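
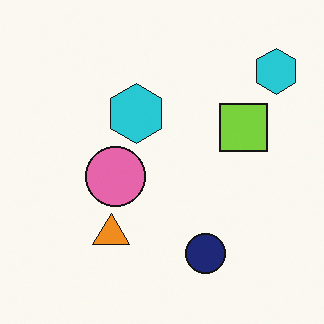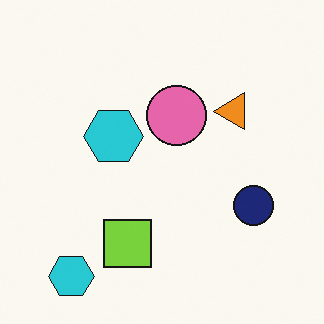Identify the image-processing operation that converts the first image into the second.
The transformation is: transposed (reflected across the top-left ↔ bottom-right diagonal).

Shapes have swapped their row and column positions — what was in the top-right is now in the bottom-left — a diagonal reflection.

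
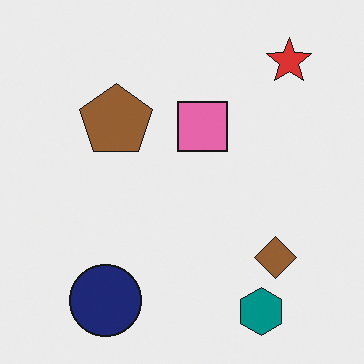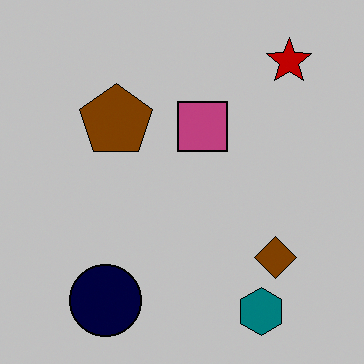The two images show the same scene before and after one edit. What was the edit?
It was aggressively posterized.

Each flat color has snapped to a coarser quantized level — most visibly, the near-white background has dropped to a flat grey.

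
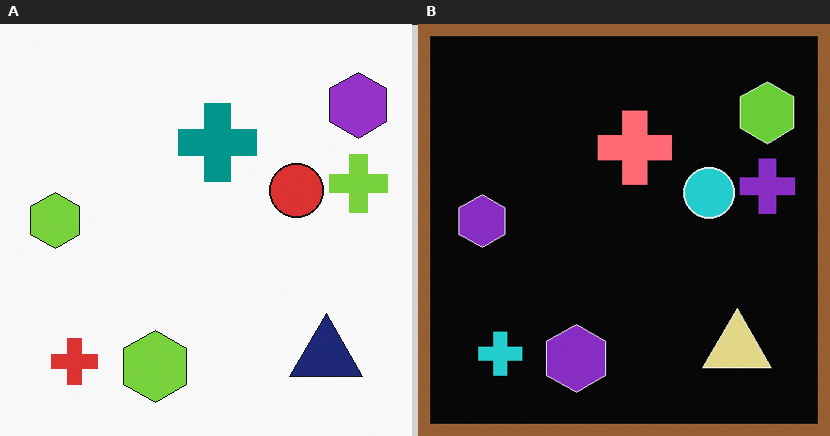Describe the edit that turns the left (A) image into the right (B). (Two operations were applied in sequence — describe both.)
Color-inverted (negative), then framed with a brown border.

The light background has become dark and every shape's color is its complement — a photographic negative. A solid brown frame runs around the edge of the right (B) image, with the content slightly shrunk inside it.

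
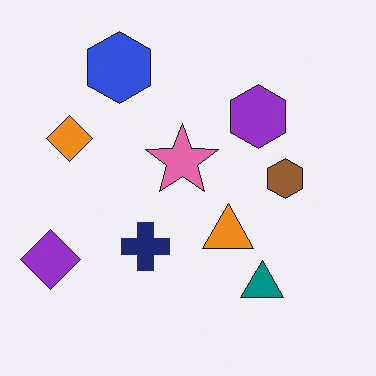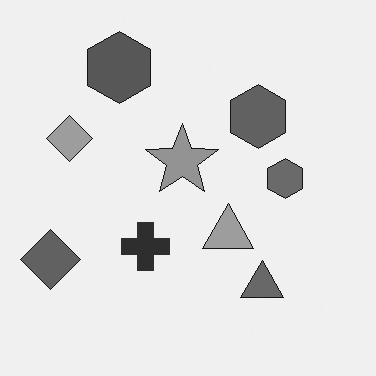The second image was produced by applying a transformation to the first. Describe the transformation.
The second image is the first converted to grayscale.

All color is removed — every shape is now a shade of grey.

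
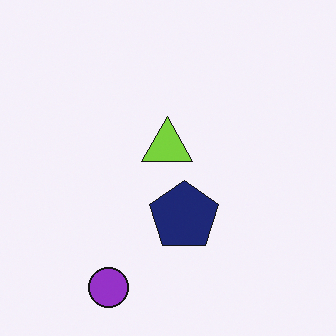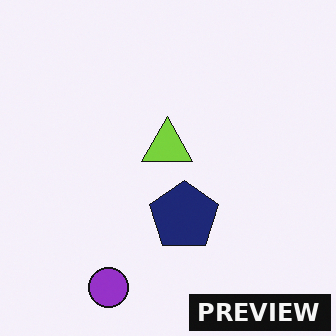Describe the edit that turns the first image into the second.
Watermarked with the text "PREVIEW" in the lower-right corner.

A dark label reading "PREVIEW" appears in the lower-right corner.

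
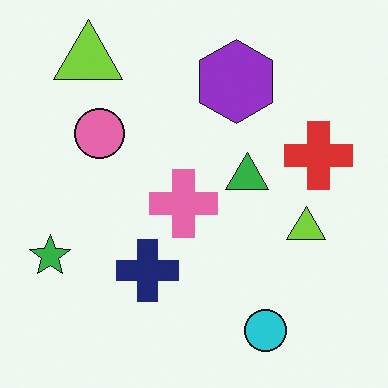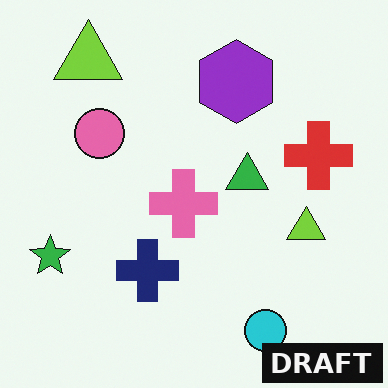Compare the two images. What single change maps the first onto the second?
The image was watermarked with the text "DRAFT" in the lower-right corner.

A dark label reading "DRAFT" appears in the lower-right corner.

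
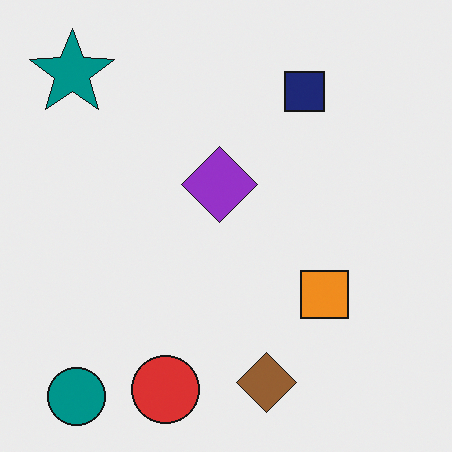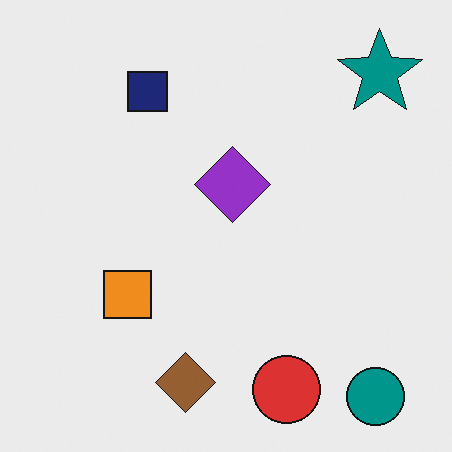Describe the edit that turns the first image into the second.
The transformation is: flipped horizontally (left ↔ right).

The teal star is in the top-left of the first image and the top-right of the second — shapes on opposite sides of the vertical midline have swapped in a mirror flip.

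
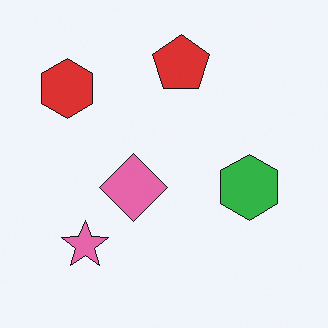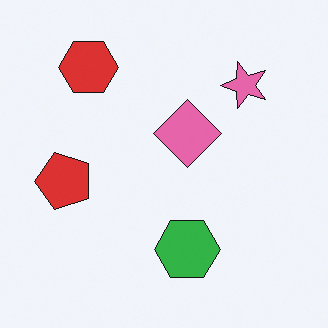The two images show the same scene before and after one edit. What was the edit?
The image was transposed (reflected across the top-left ↔ bottom-right diagonal).

Shapes have swapped their row and column positions — what was in the top-right is now in the bottom-left — a diagonal reflection.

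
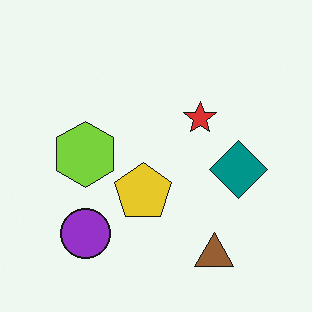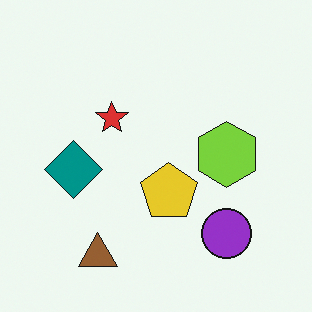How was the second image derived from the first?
The image was flipped horizontally (left ↔ right).

The teal diamond is in the right of the first image and the left of the second — shapes on opposite sides of the vertical midline have swapped in a mirror flip.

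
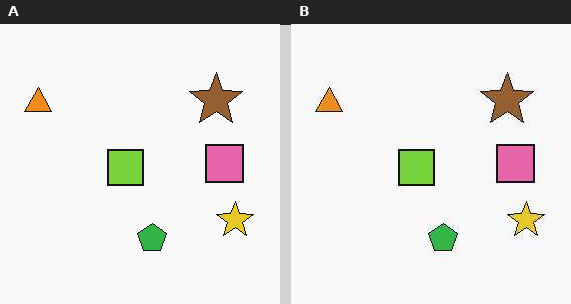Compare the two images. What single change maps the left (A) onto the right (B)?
The right (B) image is the left (A) given moderate JPEG compression.

Blocky 8×8 compression artifacts appear around shape edges and the flat background shows ringing — characteristic JPEG degradation.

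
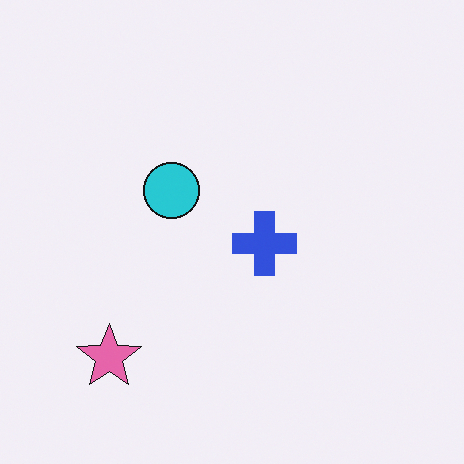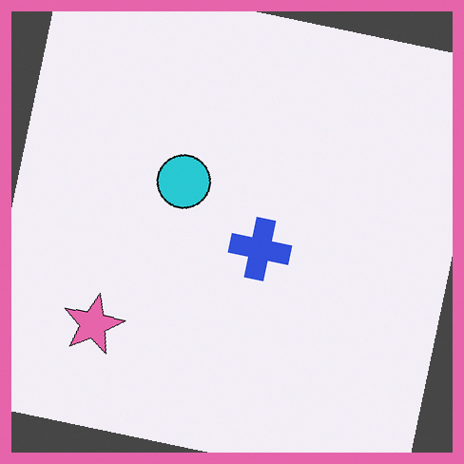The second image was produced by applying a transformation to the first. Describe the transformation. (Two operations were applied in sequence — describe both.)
Rotated clockwise by a small amount, then framed with a pink border.

Every shape is tilted by the same angle and the image corners show triangular fill wedges — a whole-image rotation by a non-right angle. A solid pink frame runs around the edge of the second image, with the content slightly shrunk inside it.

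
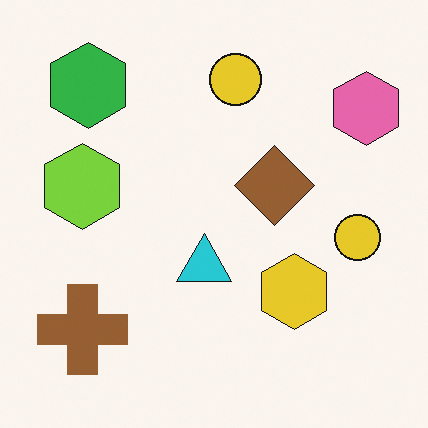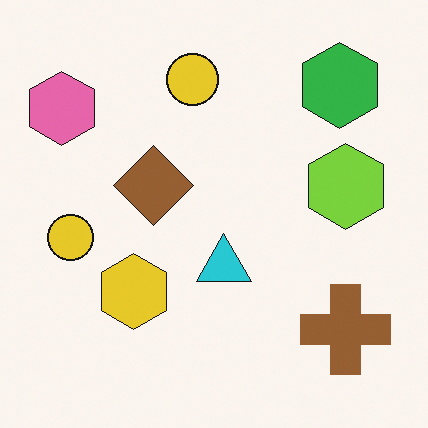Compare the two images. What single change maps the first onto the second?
Flipped horizontally (left ↔ right).

The pink hexagon is in the top-right of the first image and the top-left of the second — shapes on opposite sides of the vertical midline have swapped in a mirror flip.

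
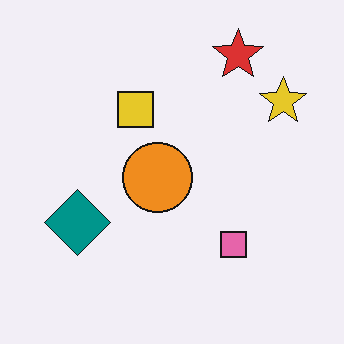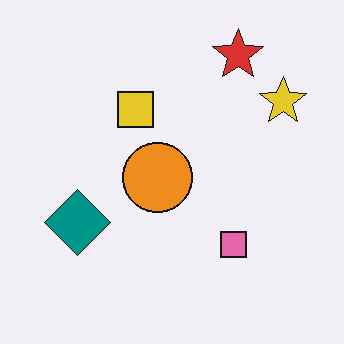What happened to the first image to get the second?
The transformation is: JPEG-compressed with visible artifacts.

Blocky 8×8 compression artifacts appear around shape edges and the flat background shows ringing — characteristic JPEG degradation.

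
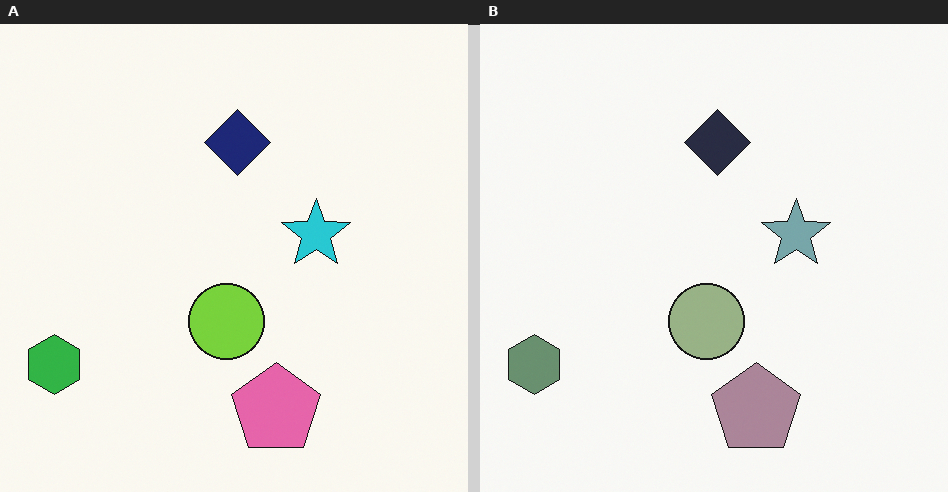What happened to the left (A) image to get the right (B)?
The right (B) image is the left (A) heavily desaturated.

All colors are more muted and greyish — a global saturation change.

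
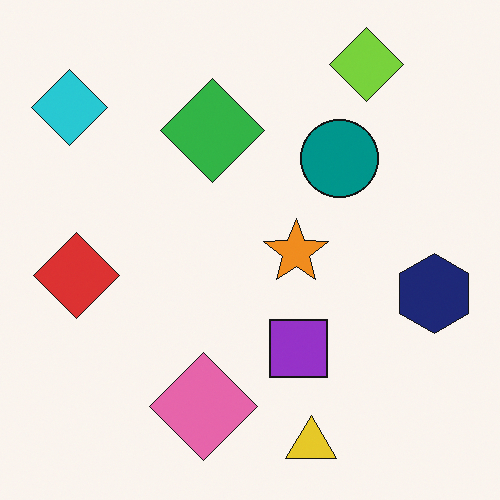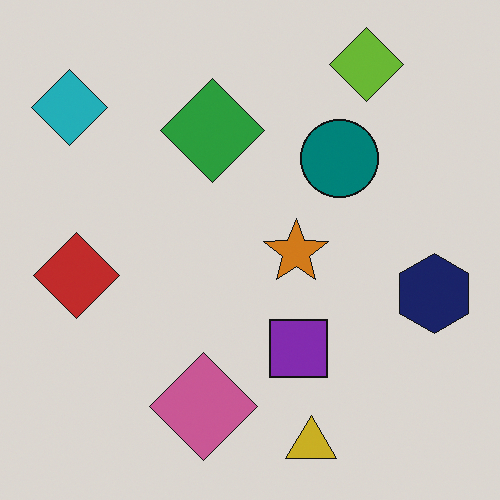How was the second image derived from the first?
It was darkened a little.

Every pixel — background and shapes alike — is uniformly darkened.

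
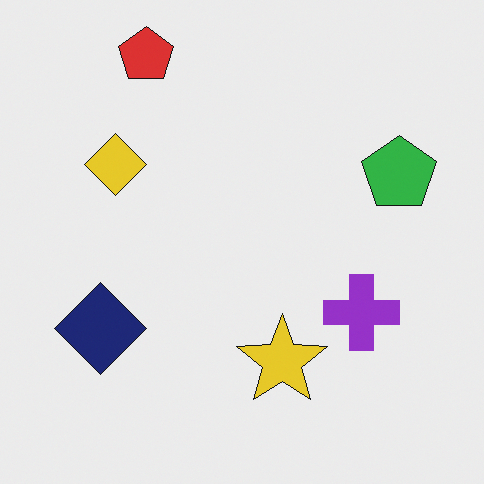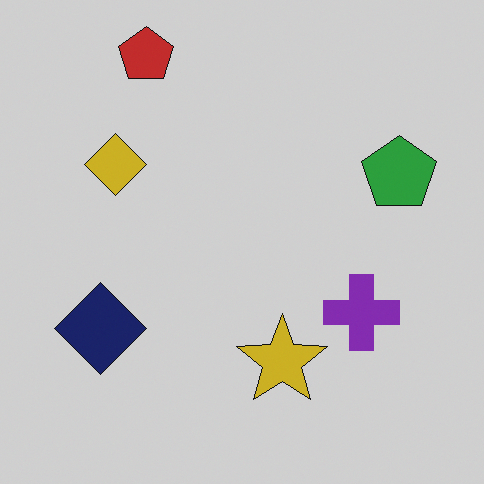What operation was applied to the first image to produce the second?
This is the original image slightly darkened.

Every pixel — background and shapes alike — is uniformly darkened.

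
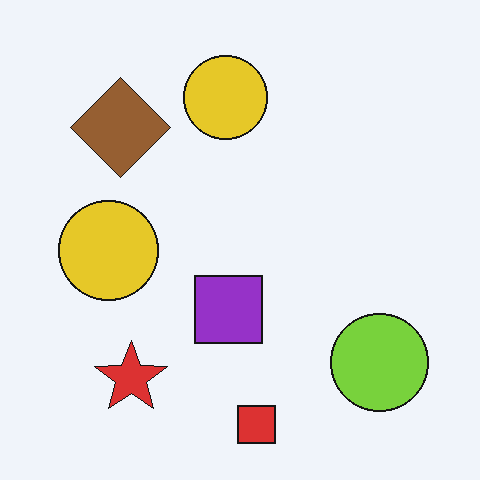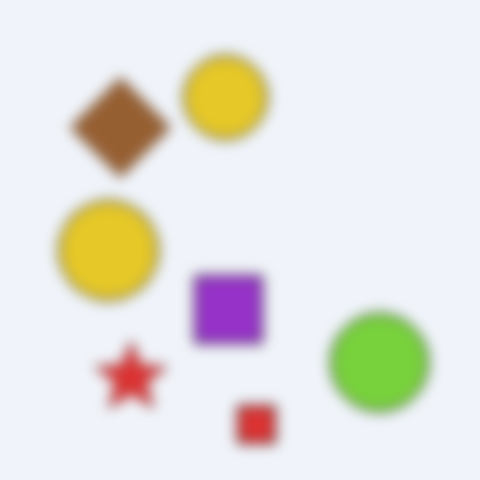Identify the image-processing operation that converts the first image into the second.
This is the original image strongly gaussian-blurred.

Shape edges and outlines are uniformly softened across the whole image.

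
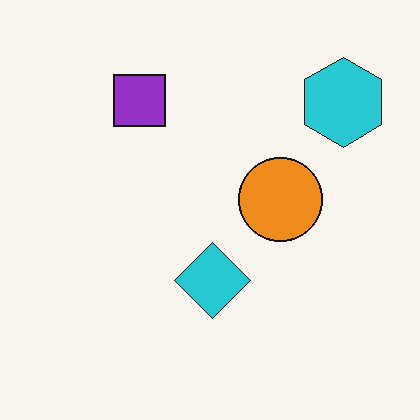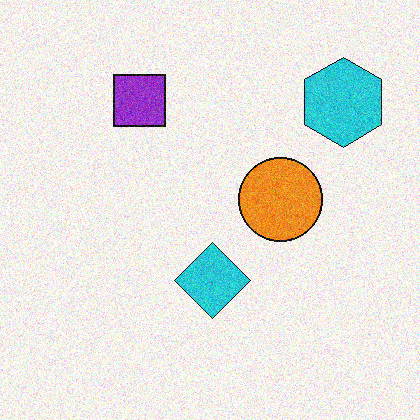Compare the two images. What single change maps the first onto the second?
The second image is the first degraded with moderate additive noise.

Random speckle covers the whole image, including the flat background.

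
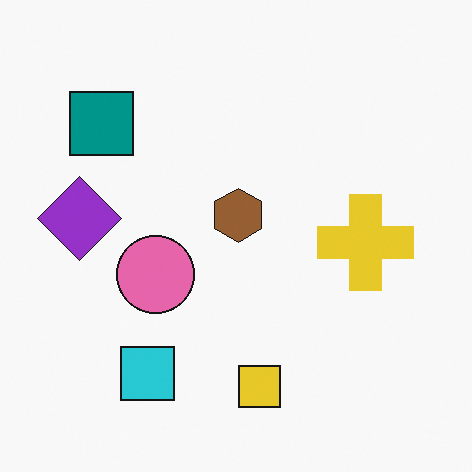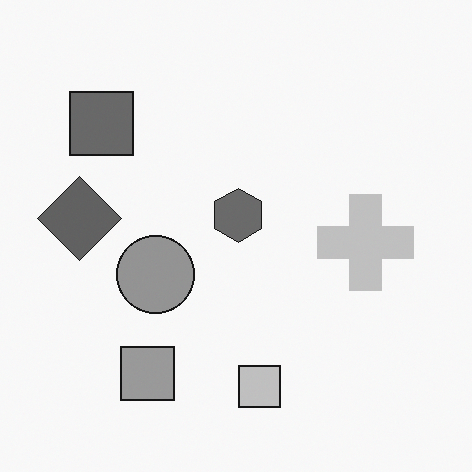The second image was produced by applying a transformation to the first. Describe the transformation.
This is the original image converted to grayscale.

All color is removed — every shape is now a shade of grey.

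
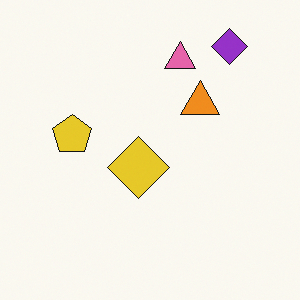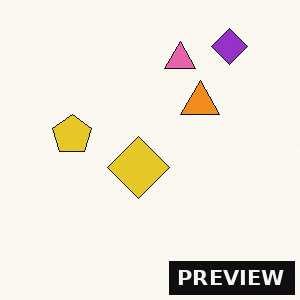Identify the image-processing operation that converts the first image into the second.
It was watermarked with the text "PREVIEW" in the lower-right corner.

A dark label reading "PREVIEW" appears in the lower-right corner.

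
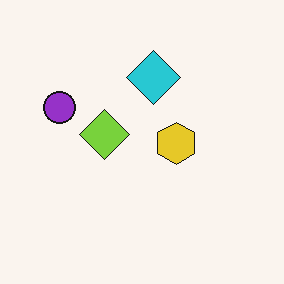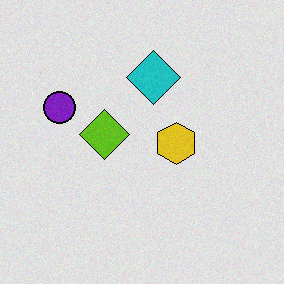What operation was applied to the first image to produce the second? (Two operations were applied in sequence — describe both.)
It was moderately posterized, then degraded with a light layer of grain.

Each flat color has snapped to a coarser quantized level — most visibly, the near-white background has dropped to a flat grey. Random speckle covers the whole image, including the flat background.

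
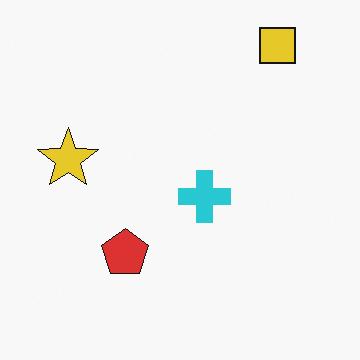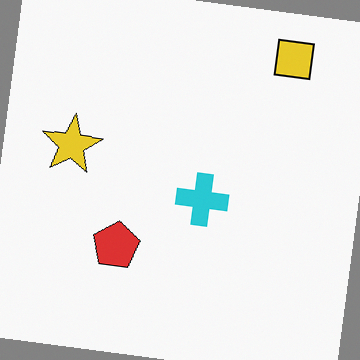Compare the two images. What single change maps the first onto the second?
This is the original image rotated clockwise by a few degrees.

Every shape is tilted by the same angle and the image corners show triangular fill wedges — a whole-image rotation by a non-right angle.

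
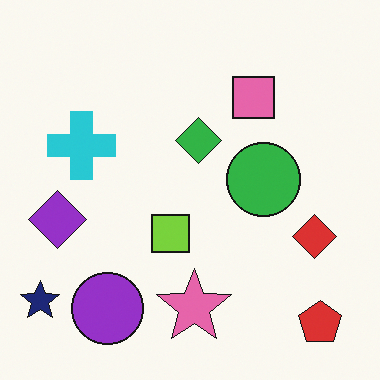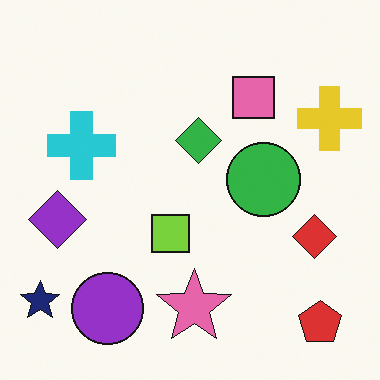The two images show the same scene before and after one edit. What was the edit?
The second image is the first overlaid with an additional yellow cross.

A yellow cross appears in the second image that is absent from the first.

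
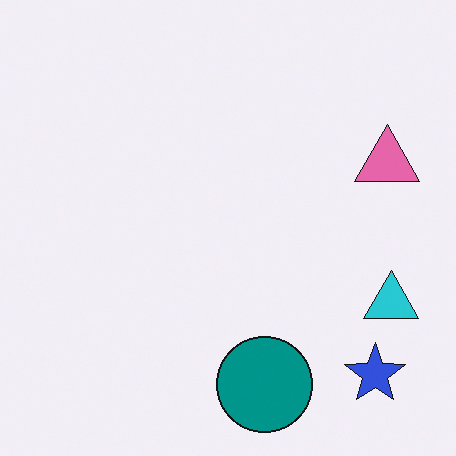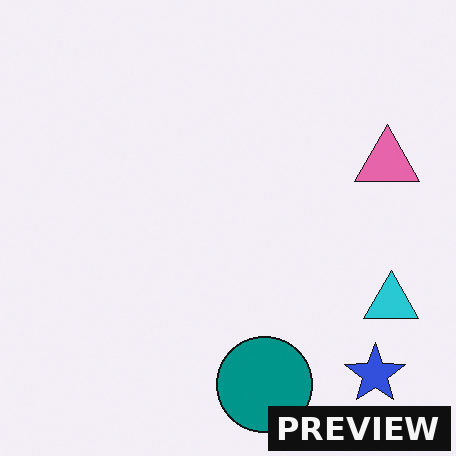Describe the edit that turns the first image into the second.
It was watermarked with the text "PREVIEW" in the lower-right corner.

A dark label reading "PREVIEW" appears in the lower-right corner.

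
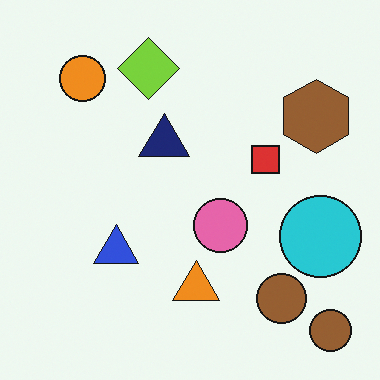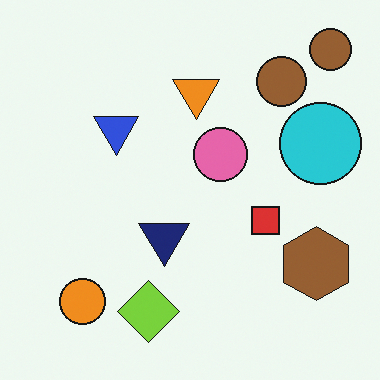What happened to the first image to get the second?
It was flipped vertically (top ↔ bottom).

The lime diamond is in the top of the first image and the bottom of the second — shapes on opposite sides of the horizontal midline have swapped in a mirror flip.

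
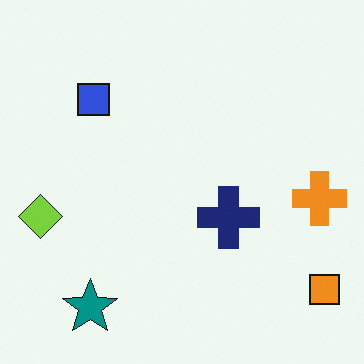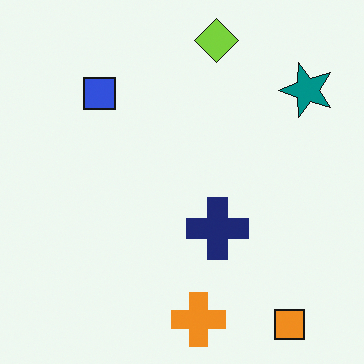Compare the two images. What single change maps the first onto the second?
The transformation is: transposed (reflected across the top-left ↔ bottom-right diagonal).

Shapes have swapped their row and column positions — what was in the top-right is now in the bottom-left — a diagonal reflection.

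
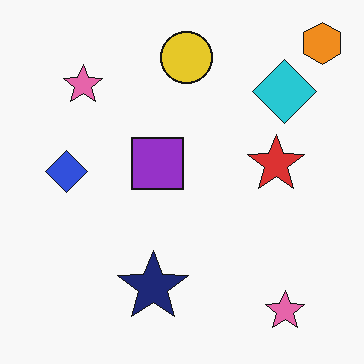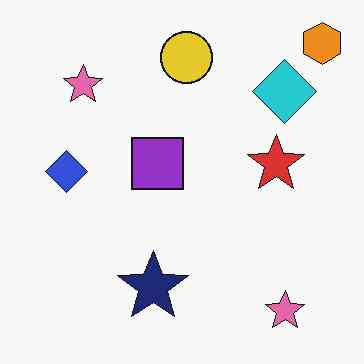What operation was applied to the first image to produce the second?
Given moderate JPEG compression.

Blocky 8×8 compression artifacts appear around shape edges and the flat background shows ringing — characteristic JPEG degradation.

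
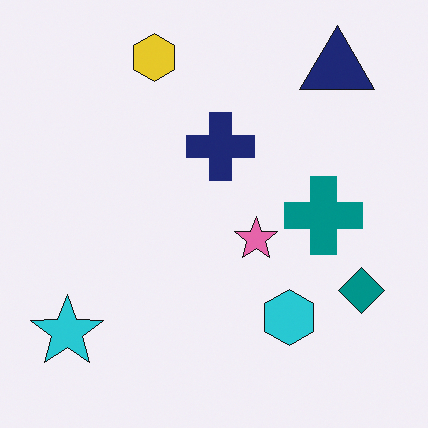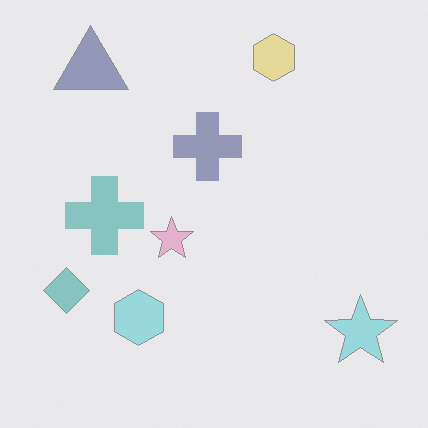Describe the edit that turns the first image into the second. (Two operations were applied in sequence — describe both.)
The image was flipped horizontally (left ↔ right), then washed out (contrast reduced).

The cyan star is in the bottom-left of the first image and the bottom-right of the second — shapes on opposite sides of the vertical midline have swapped in a mirror flip. Tones are pushed toward mid-grey across the whole image — a global contrast change.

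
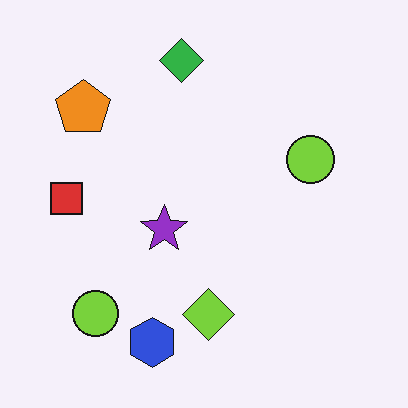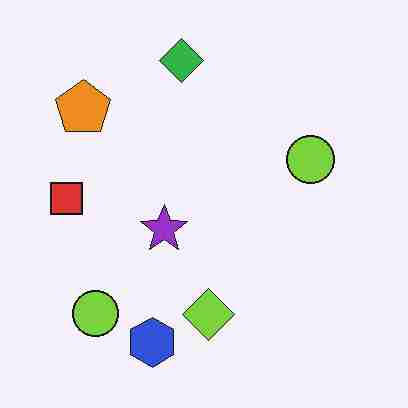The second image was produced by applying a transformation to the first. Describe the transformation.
This is the original image heavily JPEG-compressed with obvious blocking artifacts.

Blocky 8×8 compression artifacts appear around shape edges and the flat background shows ringing — characteristic JPEG degradation.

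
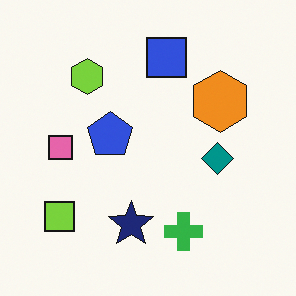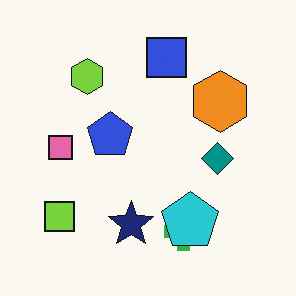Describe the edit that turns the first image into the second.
The transformation is: overlaid with an additional cyan pentagon.

A cyan pentagon appears in the second image that is absent from the first.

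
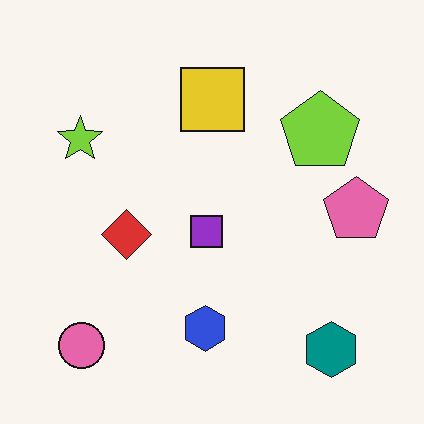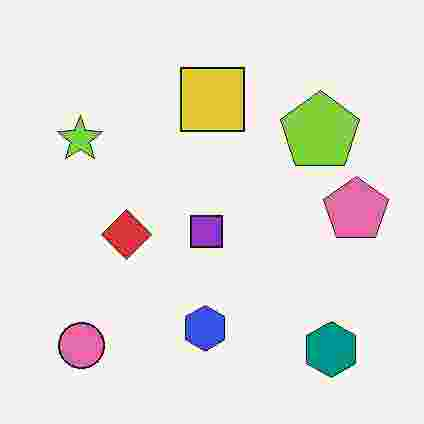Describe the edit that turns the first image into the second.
The image was degraded with heavy JPEG compression.

Blocky 8×8 compression artifacts appear around shape edges and the flat background shows ringing — characteristic JPEG degradation.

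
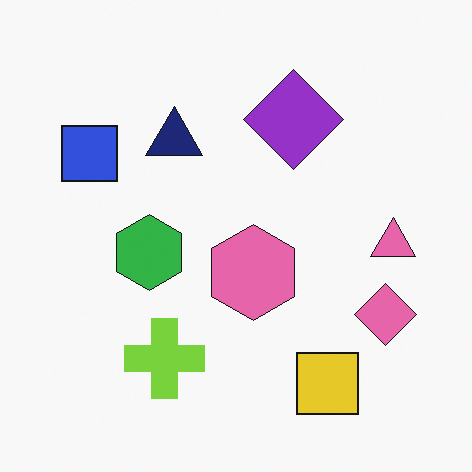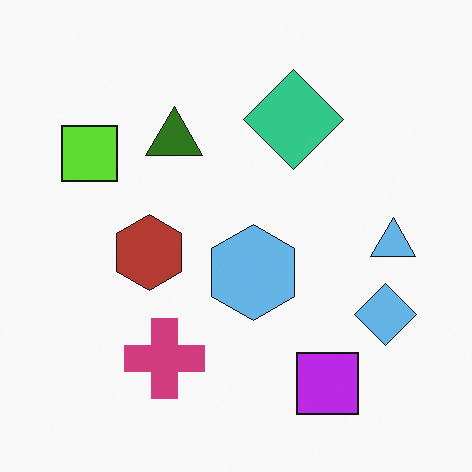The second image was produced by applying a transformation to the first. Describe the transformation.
It was hue-shifted by a large amount.

Every shape's color has rotated by the same amount around the hue wheel — a uniform hue shift.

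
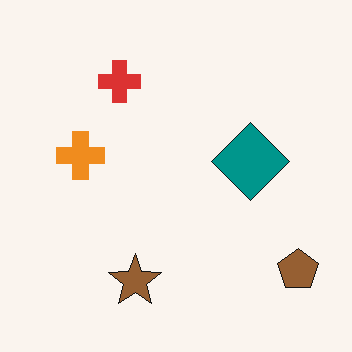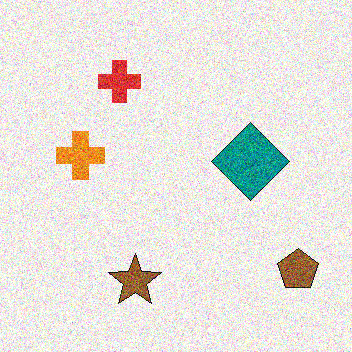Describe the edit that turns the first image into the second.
Degraded with a thick layer of grain.

Random speckle covers the whole image, including the flat background.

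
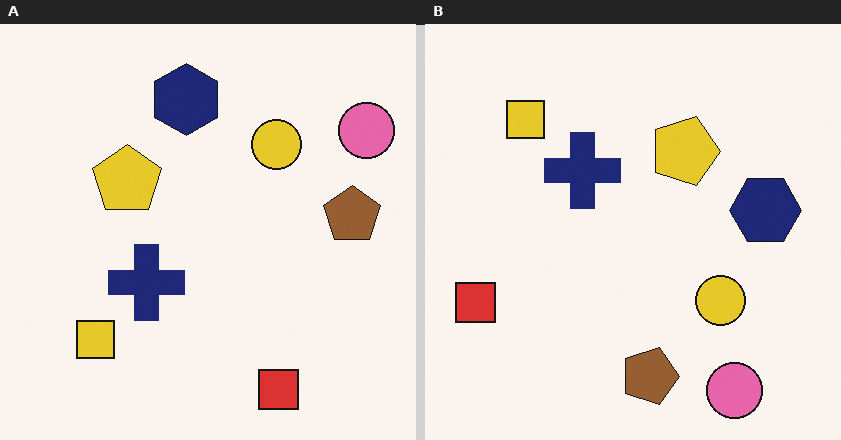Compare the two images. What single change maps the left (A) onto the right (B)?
The image was rotated 90° clockwise.

The pink circle sits in the top-right of the left (A) image and the bottom-right of the right (B) — consistent with a whole-image 90° clockwise rotation.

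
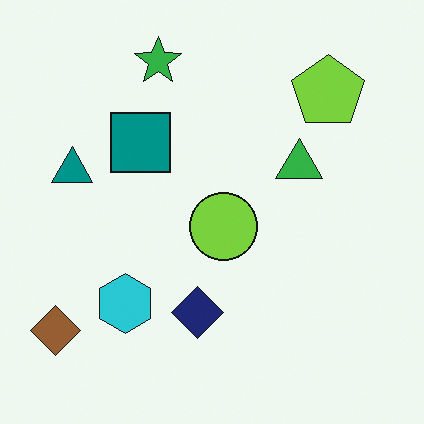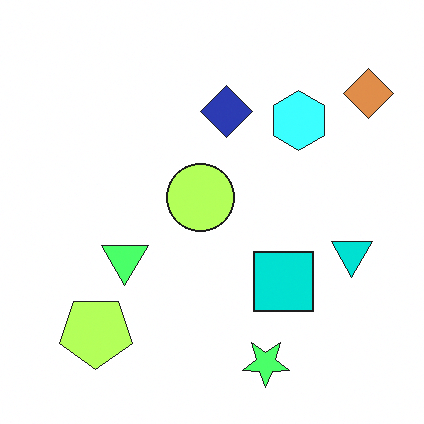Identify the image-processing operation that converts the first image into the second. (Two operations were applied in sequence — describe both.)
The second image is the first rotated 180°, then noticeably brightened.

The brown diamond sits in the bottom-left of the first image and the top-right of the second — consistent with a whole-image 180° rotation. Every pixel — background and shapes alike — is uniformly brightened.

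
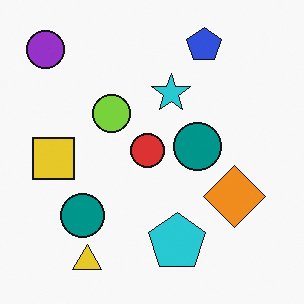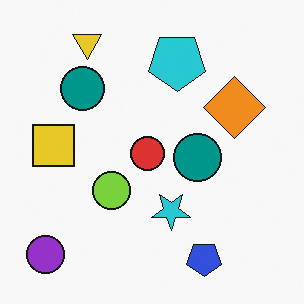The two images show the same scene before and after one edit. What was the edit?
This is the original image flipped vertically (top ↔ bottom).

The yellow triangle is in the bottom-left of the first image and the top-left of the second — shapes on opposite sides of the horizontal midline have swapped in a mirror flip.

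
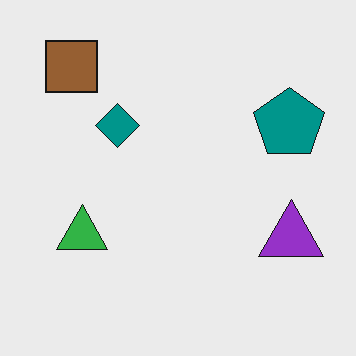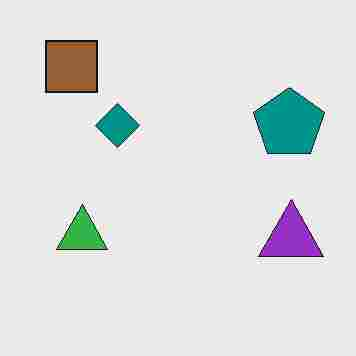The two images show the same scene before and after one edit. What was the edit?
The second image is the first degraded with heavy JPEG compression.

Blocky 8×8 compression artifacts appear around shape edges and the flat background shows ringing — characteristic JPEG degradation.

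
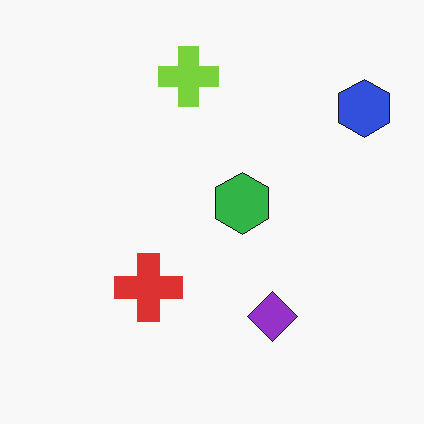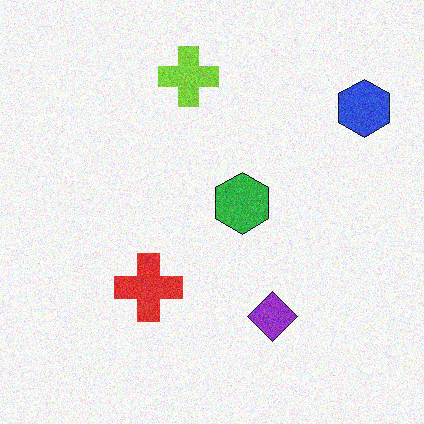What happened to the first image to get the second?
The image was degraded with moderate additive noise.

Random speckle covers the whole image, including the flat background.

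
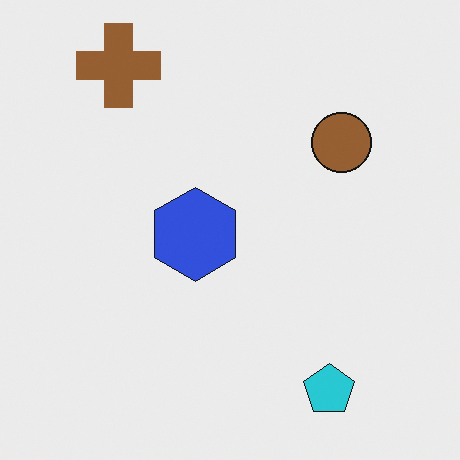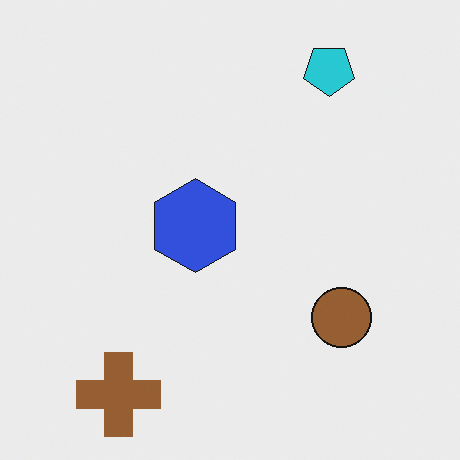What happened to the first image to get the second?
The transformation is: flipped vertically (top ↔ bottom).

The brown cross is in the top-left of the first image and the bottom-left of the second — shapes on opposite sides of the horizontal midline have swapped in a mirror flip.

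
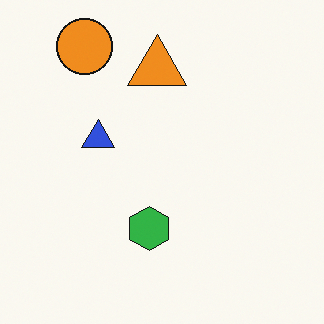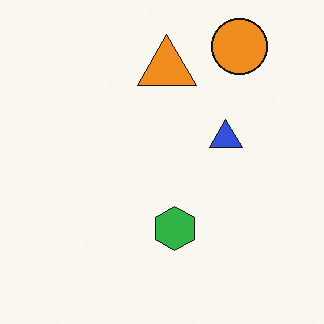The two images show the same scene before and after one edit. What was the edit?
The transformation is: flipped horizontally (left ↔ right).

The orange circle is in the top-left of the first image and the top-right of the second — shapes on opposite sides of the vertical midline have swapped in a mirror flip.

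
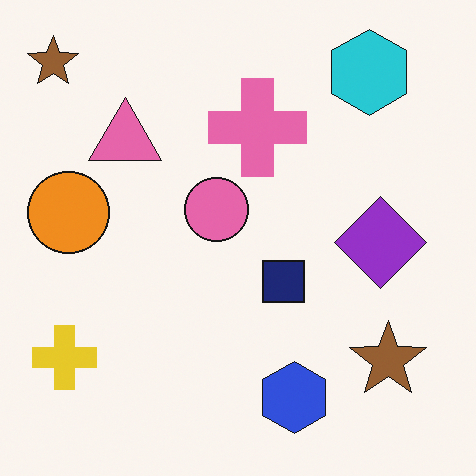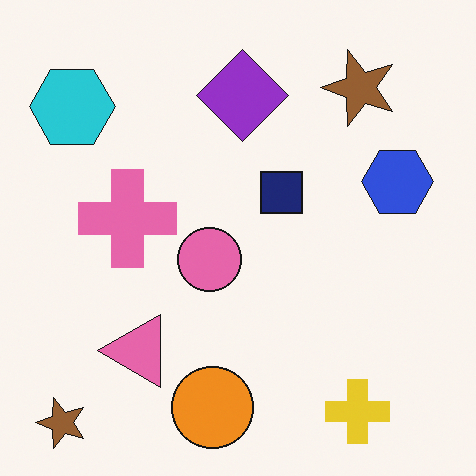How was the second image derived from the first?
It was rotated 90° counter-clockwise.

The cyan hexagon sits in the top-right of the first image and the top-left of the second — consistent with a whole-image 90° counter-clockwise rotation.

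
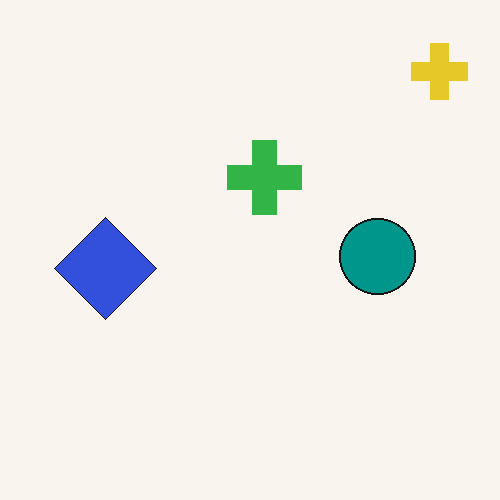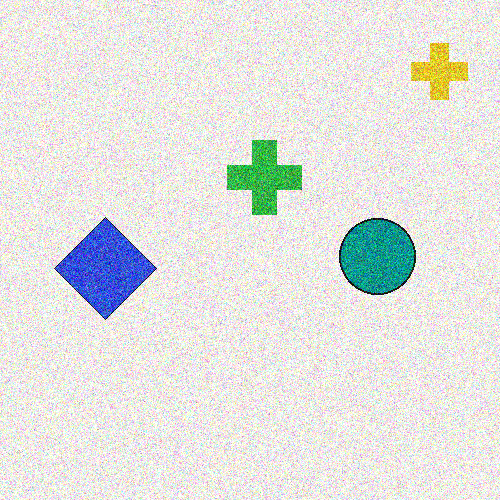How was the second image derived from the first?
This is the original image degraded with a thick layer of grain.

Random speckle covers the whole image, including the flat background.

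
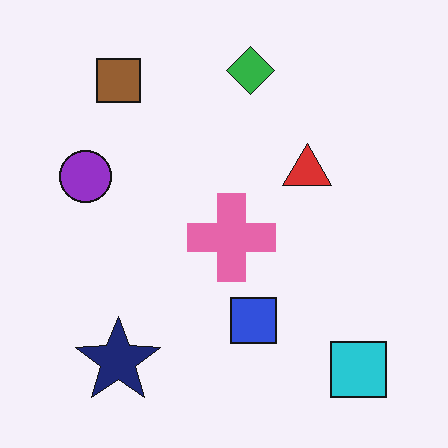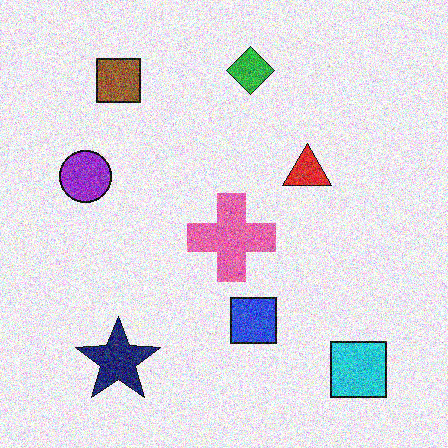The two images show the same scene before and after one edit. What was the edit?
The transformation is: degraded with heavy additive noise.

Random speckle covers the whole image, including the flat background.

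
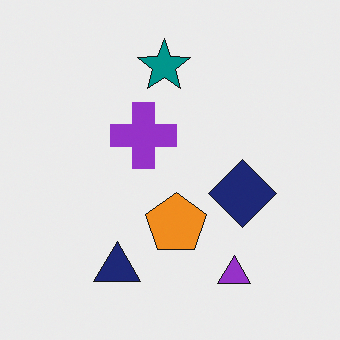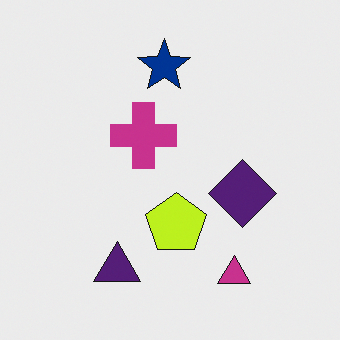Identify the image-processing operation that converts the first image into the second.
The image was hue-shifted by a small amount.

Every shape's color has rotated by the same amount around the hue wheel — a uniform hue shift.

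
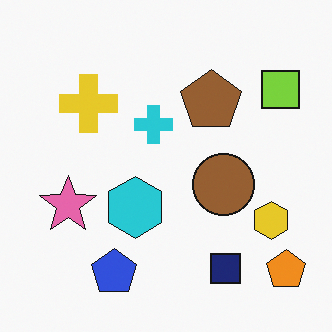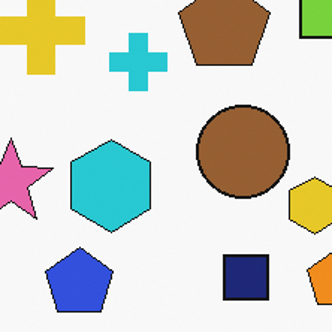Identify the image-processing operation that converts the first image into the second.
Cropped to a modestly smaller region and rescaled.

The visible shapes are larger and the field of view is narrower; shapes near the original edges may be partly or wholly outside the frame — a crop-and-rescale.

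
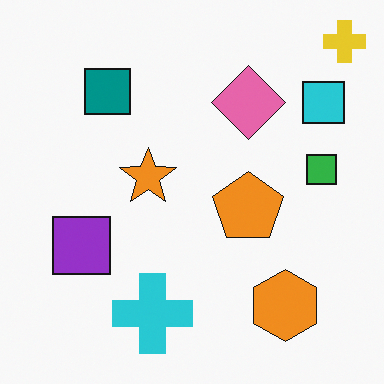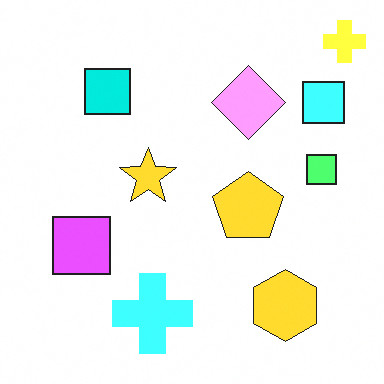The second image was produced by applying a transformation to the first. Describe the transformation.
This is the original image brightened a lot.

Every pixel — background and shapes alike — is uniformly brightened.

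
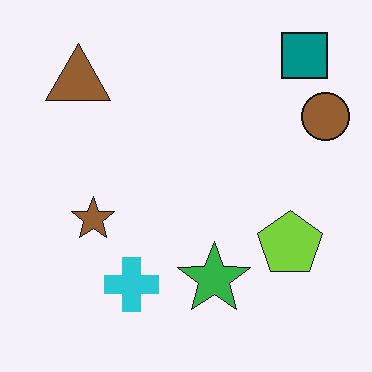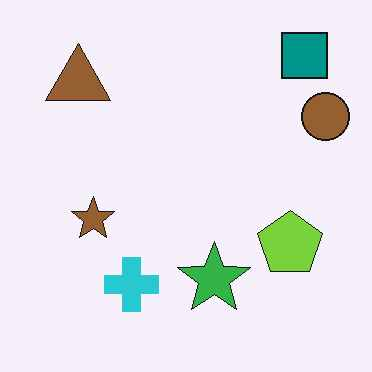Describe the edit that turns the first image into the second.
It was given moderate JPEG compression.

Blocky 8×8 compression artifacts appear around shape edges and the flat background shows ringing — characteristic JPEG degradation.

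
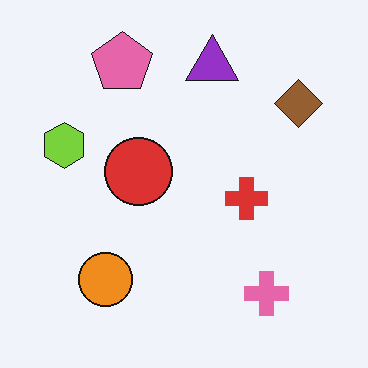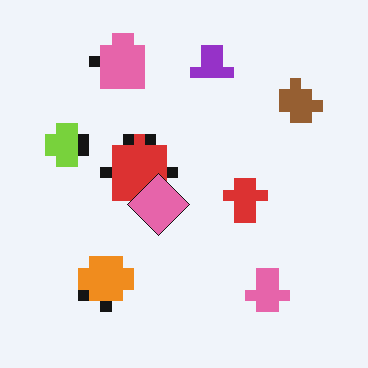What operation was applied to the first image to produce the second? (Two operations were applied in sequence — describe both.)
Heavily pixelated into large blocks, then overlaid with an additional pink diamond.

Shapes are reduced to large square blocks; fine edges and outlines are lost — a downscale-then-upscale (mosaic) effect. A pink diamond appears in the second image that is absent from the first.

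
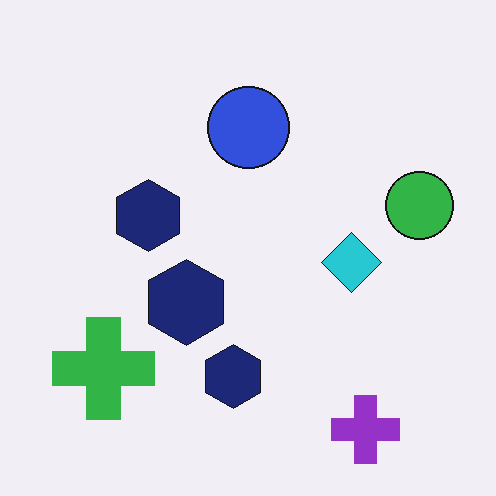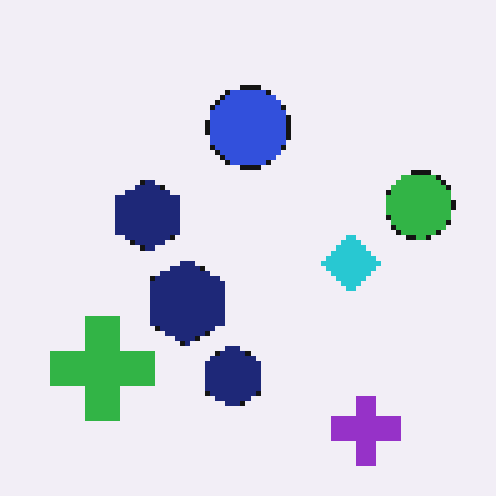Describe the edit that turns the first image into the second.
The image was mildly pixelated.

Shapes are reduced to large square blocks; fine edges and outlines are lost — a downscale-then-upscale (mosaic) effect.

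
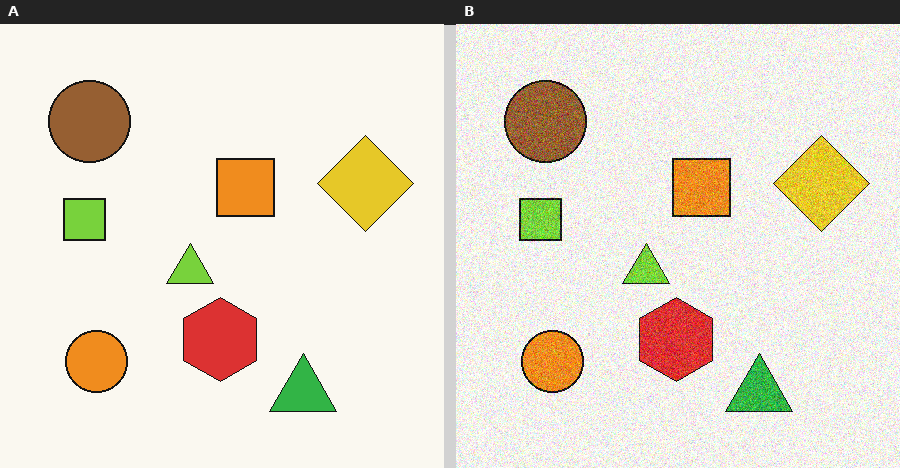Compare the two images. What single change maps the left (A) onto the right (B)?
The right (B) image is the left (A) degraded with visible gaussian noise.

Random speckle covers the whole image, including the flat background.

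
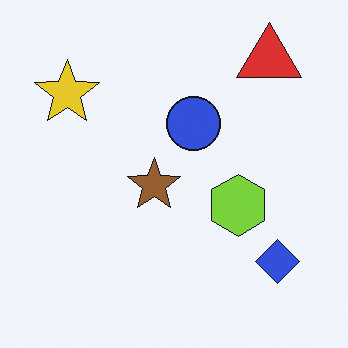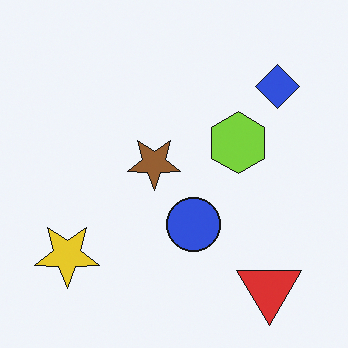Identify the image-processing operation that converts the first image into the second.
The transformation is: flipped vertically (top ↔ bottom).

The red triangle is in the top-right of the first image and the bottom-right of the second — shapes on opposite sides of the horizontal midline have swapped in a mirror flip.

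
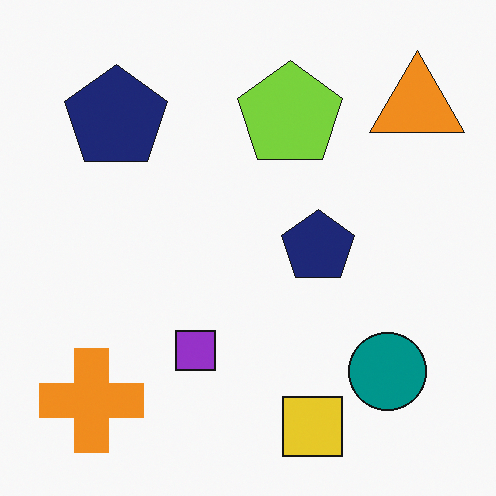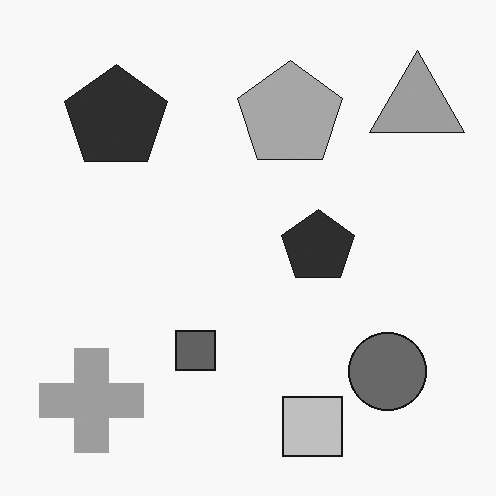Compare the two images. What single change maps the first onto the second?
The second image is the first converted to grayscale.

All color is removed — every shape is now a shade of grey.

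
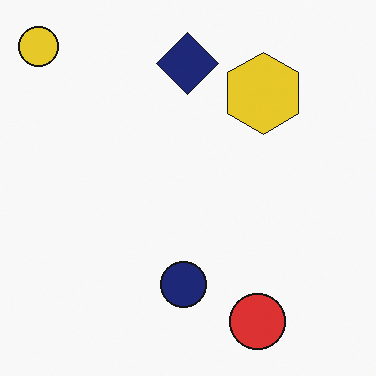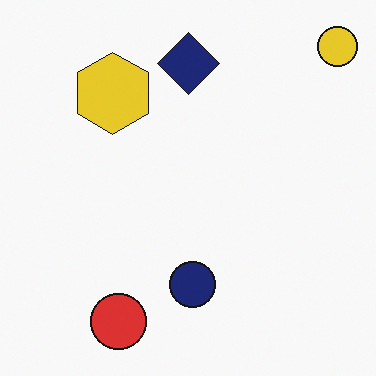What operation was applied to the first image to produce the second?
The image was flipped horizontally (left ↔ right).

The yellow circle is in the top-left of the first image and the top-right of the second — shapes on opposite sides of the vertical midline have swapped in a mirror flip.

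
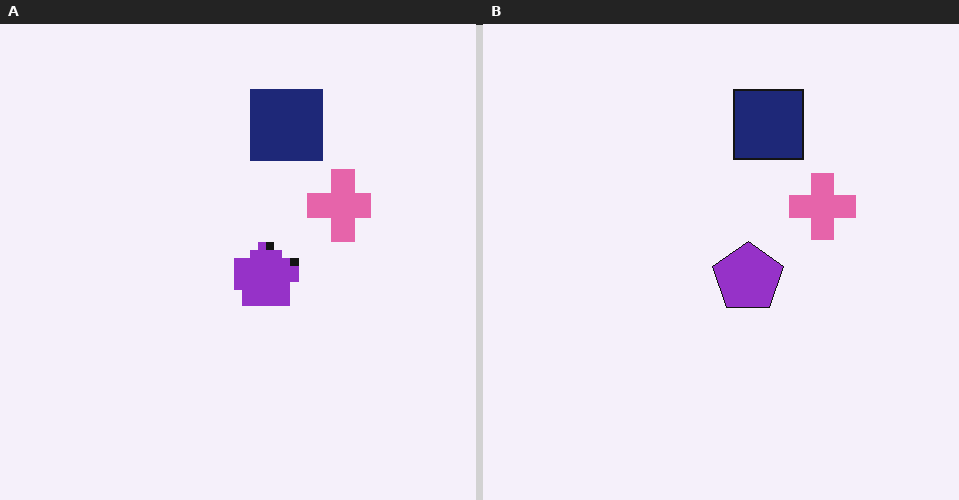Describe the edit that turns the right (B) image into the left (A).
The transformation is: moderately pixelated.

Shapes are reduced to large square blocks; fine edges and outlines are lost — a downscale-then-upscale (mosaic) effect.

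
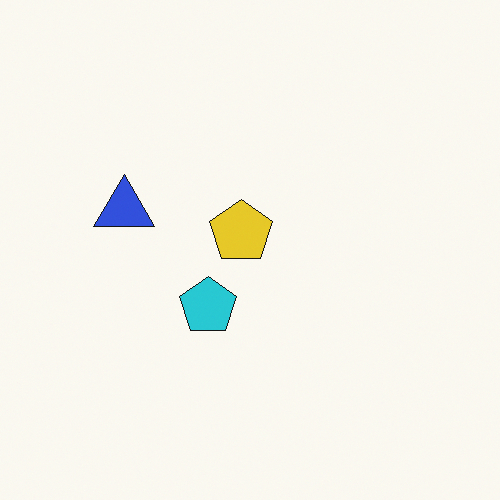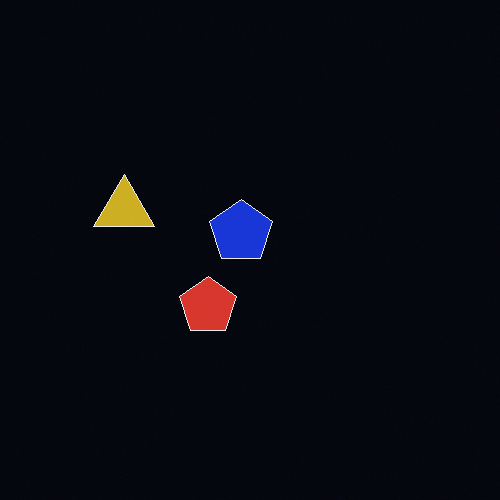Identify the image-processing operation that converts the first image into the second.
The image was color-inverted (negative).

The light background has become dark and every shape's color is its complement — a photographic negative.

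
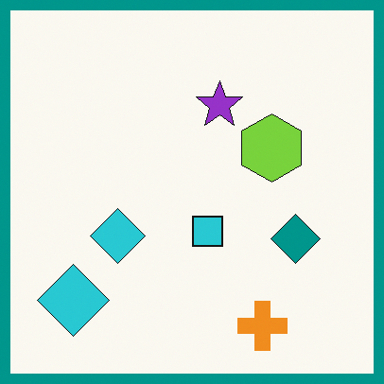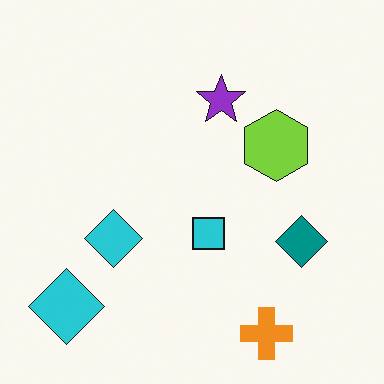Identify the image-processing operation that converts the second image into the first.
It was framed with a teal border.

A solid teal frame runs around the edge of the first image, with the content slightly shrunk inside it.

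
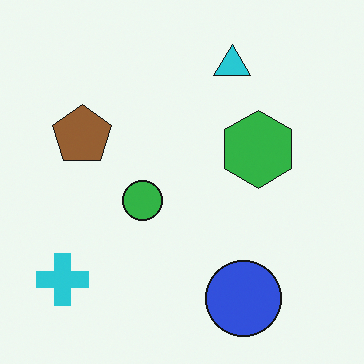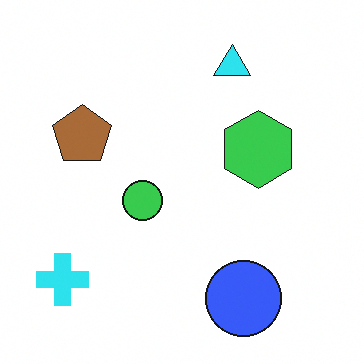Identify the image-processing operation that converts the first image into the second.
The second image is the first brightened a little.

Every pixel — background and shapes alike — is uniformly brightened.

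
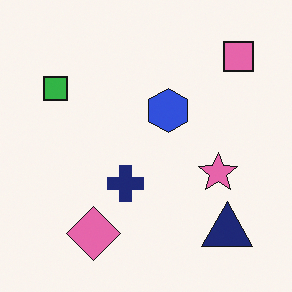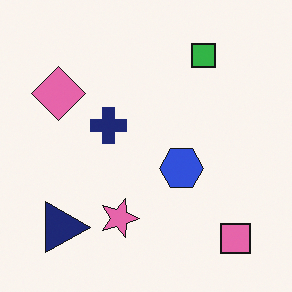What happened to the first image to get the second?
It was rotated 90° clockwise.

The pink square sits in the top-right of the first image and the bottom-right of the second — consistent with a whole-image 90° clockwise rotation.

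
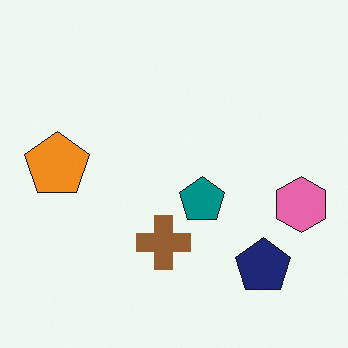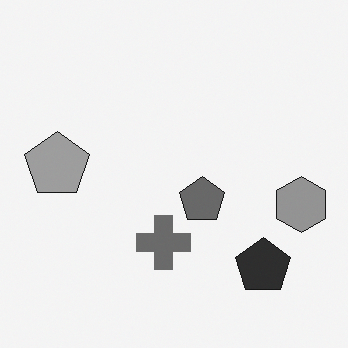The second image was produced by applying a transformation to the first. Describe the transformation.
Converted to grayscale.

All color is removed — every shape is now a shade of grey.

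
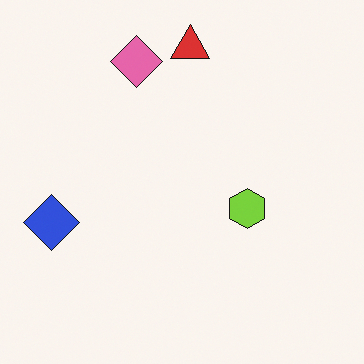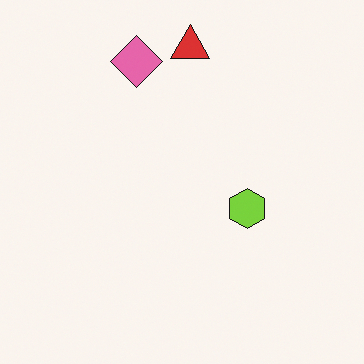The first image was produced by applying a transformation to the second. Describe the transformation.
The first image is the second overlaid with an additional blue diamond.

A blue diamond appears in the first image that is absent from the second.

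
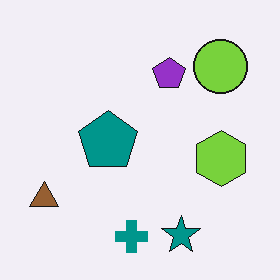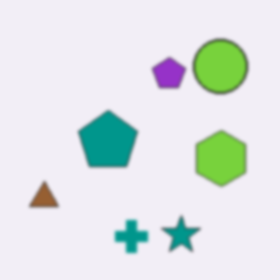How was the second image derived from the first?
This is the original image slightly softened.

Shape edges and outlines are uniformly softened across the whole image.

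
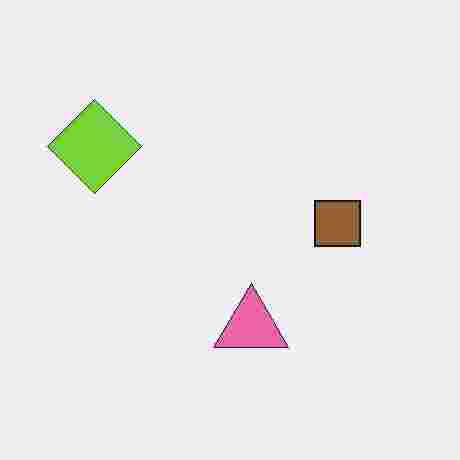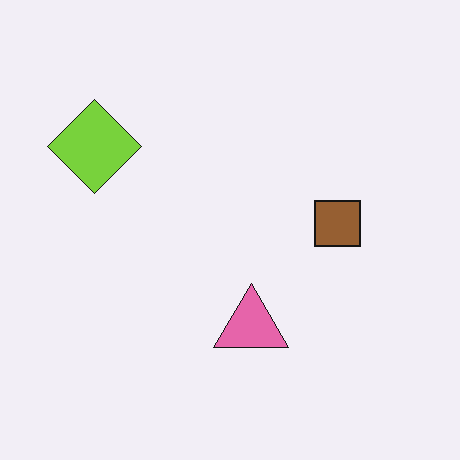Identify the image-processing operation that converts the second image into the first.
The first image is the second heavily JPEG-compressed with obvious blocking artifacts.

Blocky 8×8 compression artifacts appear around shape edges and the flat background shows ringing — characteristic JPEG degradation.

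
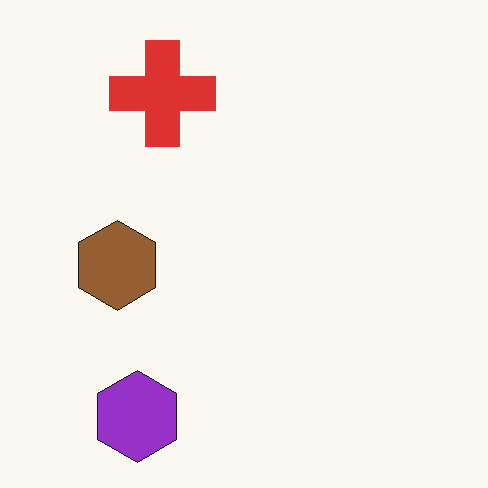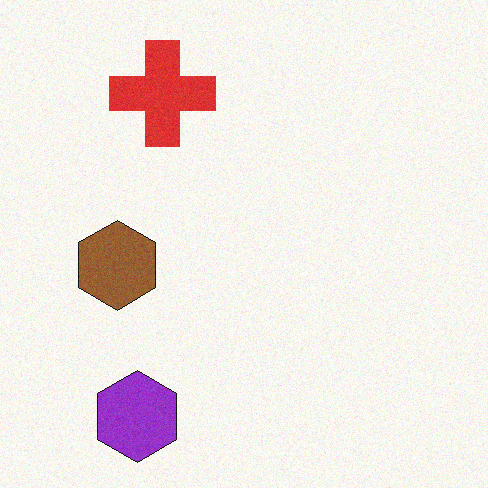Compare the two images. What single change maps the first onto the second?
The image was degraded with subtle gaussian noise.

Random speckle covers the whole image, including the flat background.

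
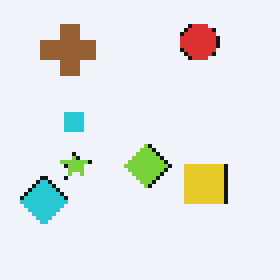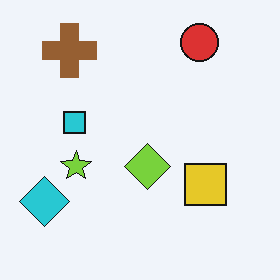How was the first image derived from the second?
The image was lightly pixelated (a mild mosaic effect).

Shapes are reduced to large square blocks; fine edges and outlines are lost — a downscale-then-upscale (mosaic) effect.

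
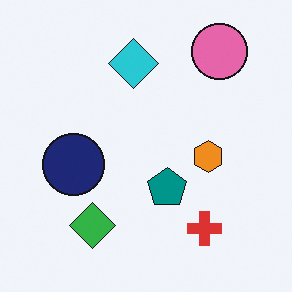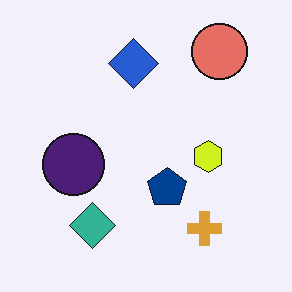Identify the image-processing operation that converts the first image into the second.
The transformation is: hue-shifted slightly.

Every shape's color has rotated by the same amount around the hue wheel — a uniform hue shift.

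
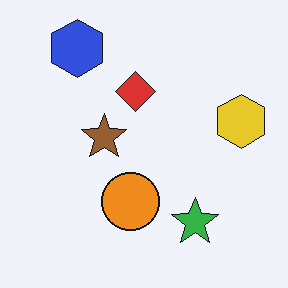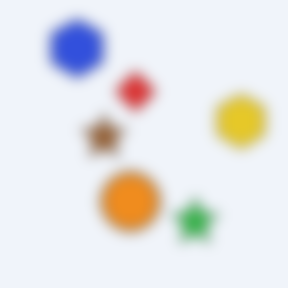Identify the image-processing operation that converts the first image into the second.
The second image is the first strongly gaussian-blurred.

Shape edges and outlines are uniformly softened across the whole image.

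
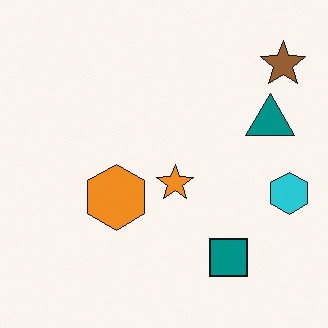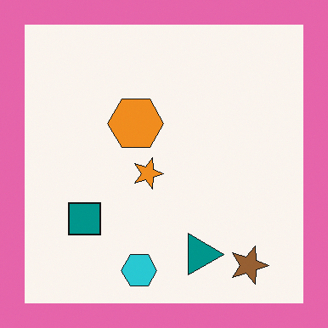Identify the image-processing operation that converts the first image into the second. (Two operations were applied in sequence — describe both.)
The transformation is: rotated 90° clockwise, then framed with a pink border.

The brown star sits in the top-right of the first image and the bottom-right of the second — consistent with a whole-image 90° clockwise rotation. A solid pink frame runs around the edge of the second image, with the content slightly shrunk inside it.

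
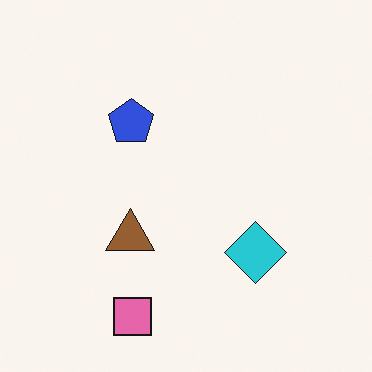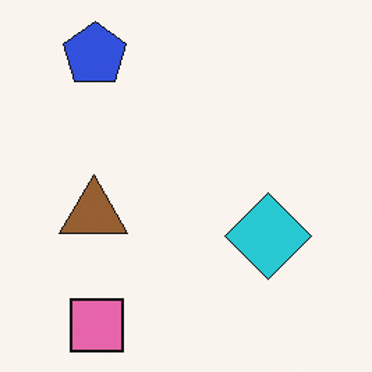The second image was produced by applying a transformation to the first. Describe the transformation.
Cropped to a modestly smaller region and rescaled.

The visible shapes are larger and the field of view is narrower; shapes near the original edges may be partly or wholly outside the frame — a crop-and-rescale.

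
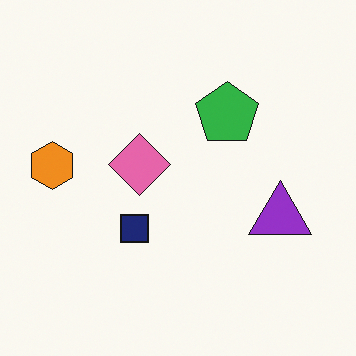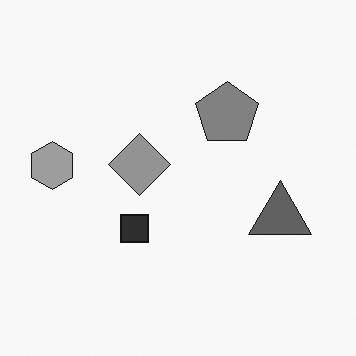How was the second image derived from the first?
It was converted to grayscale.

All color is removed — every shape is now a shade of grey.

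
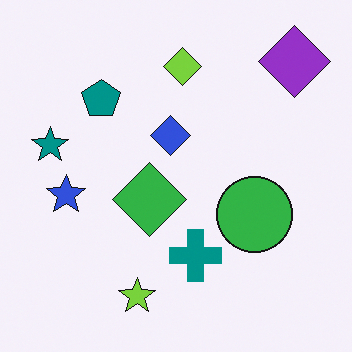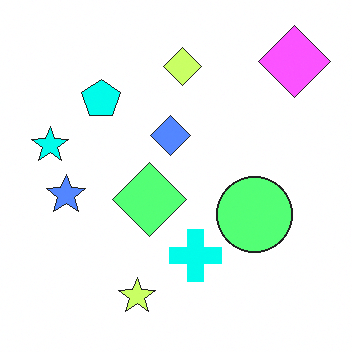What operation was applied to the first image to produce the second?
This is the original image brightened a lot.

Every pixel — background and shapes alike — is uniformly brightened.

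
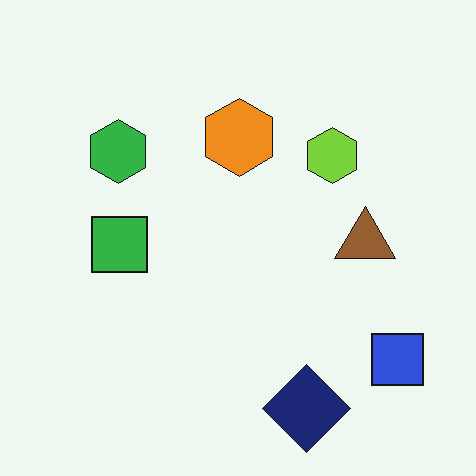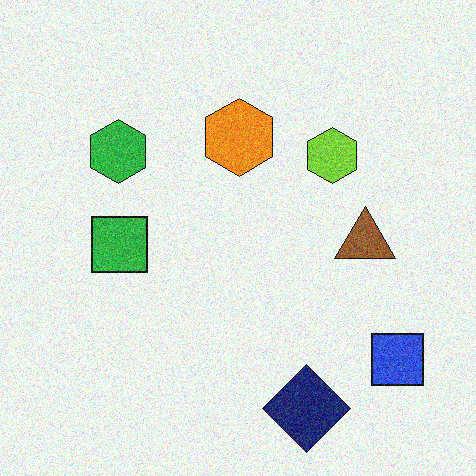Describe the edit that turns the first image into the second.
The second image is the first degraded with moderate additive noise.

Random speckle covers the whole image, including the flat background.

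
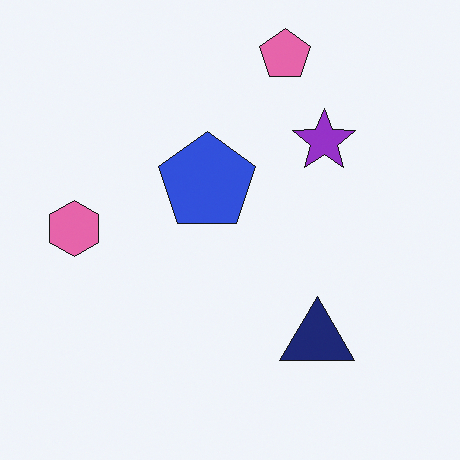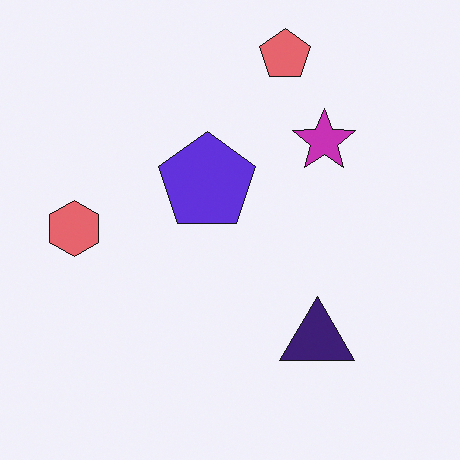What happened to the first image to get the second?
Hue-shifted slightly.

Every shape's color has rotated by the same amount around the hue wheel — a uniform hue shift.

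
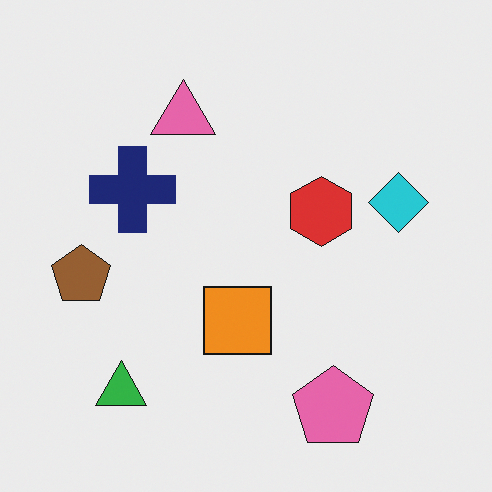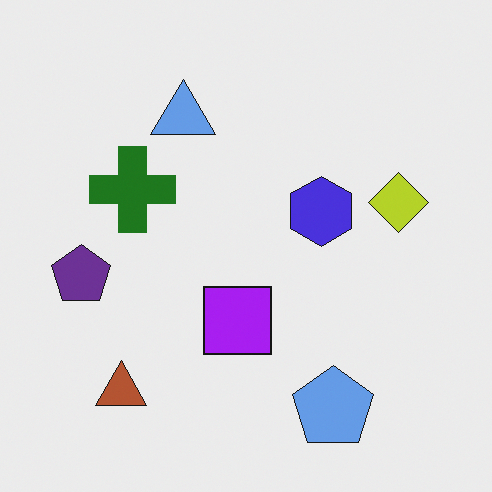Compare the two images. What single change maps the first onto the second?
The image was hue-shifted by a large amount.

Every shape's color has rotated by the same amount around the hue wheel — a uniform hue shift.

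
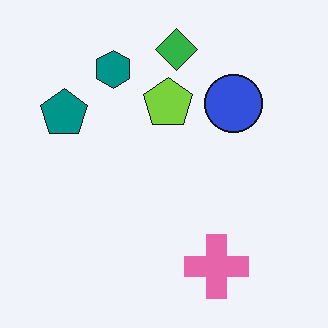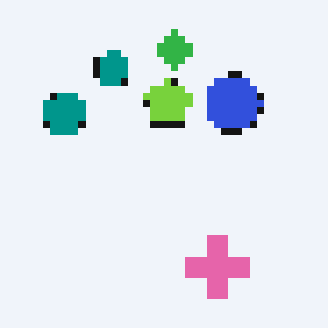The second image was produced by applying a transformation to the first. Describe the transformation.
It was moderately pixelated.

Shapes are reduced to large square blocks; fine edges and outlines are lost — a downscale-then-upscale (mosaic) effect.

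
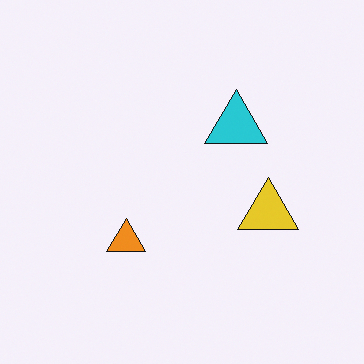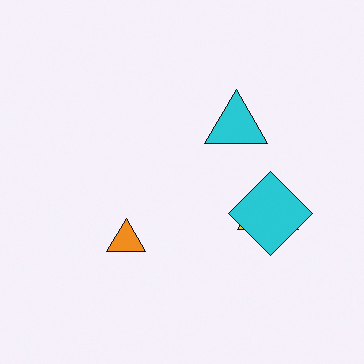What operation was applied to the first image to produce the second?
Overlaid with an additional cyan diamond.

A cyan diamond appears in the second image that is absent from the first.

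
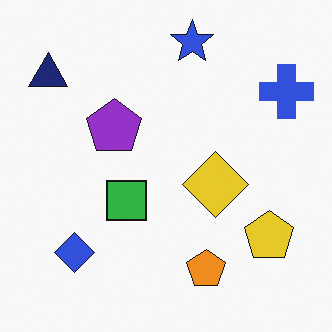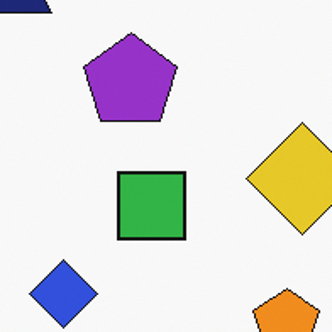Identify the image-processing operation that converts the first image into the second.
The image was cropped tightly and scaled back up.

The visible shapes are larger and the field of view is narrower; shapes near the original edges may be partly or wholly outside the frame — a crop-and-rescale.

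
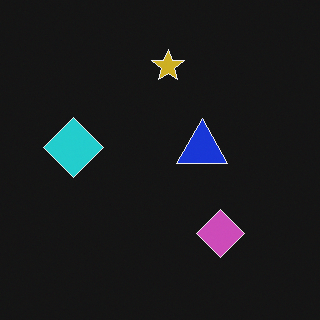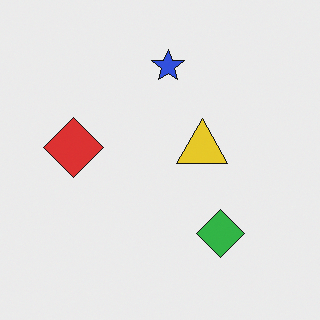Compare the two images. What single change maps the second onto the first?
It was color-inverted (negative).

The light background has become dark and every shape's color is its complement — a photographic negative.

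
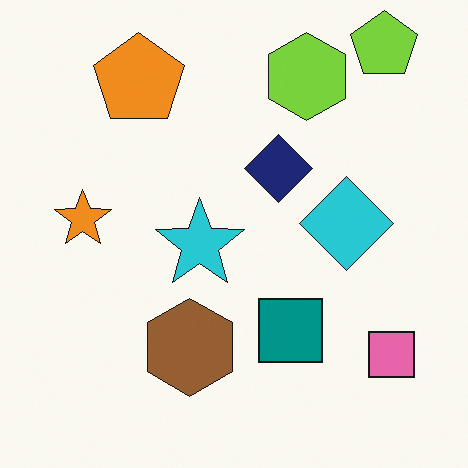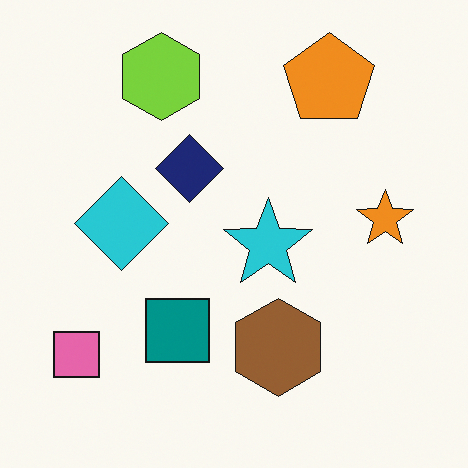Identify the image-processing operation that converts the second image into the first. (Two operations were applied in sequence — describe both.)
This is the original image flipped horizontally (left ↔ right), then overlaid with an additional lime pentagon.

The pink square is in the bottom-left of the second image and the bottom-right of the first — shapes on opposite sides of the vertical midline have swapped in a mirror flip. A lime pentagon appears in the first image that is absent from the second.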